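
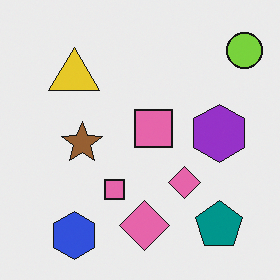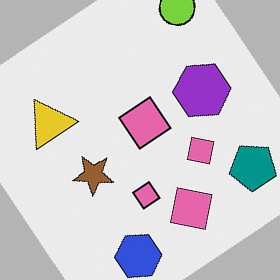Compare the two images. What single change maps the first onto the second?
Rotated counter-clockwise by a large amount — several tens of degrees.

Every shape is tilted by the same angle and the image corners show triangular fill wedges — a whole-image rotation by a non-right angle.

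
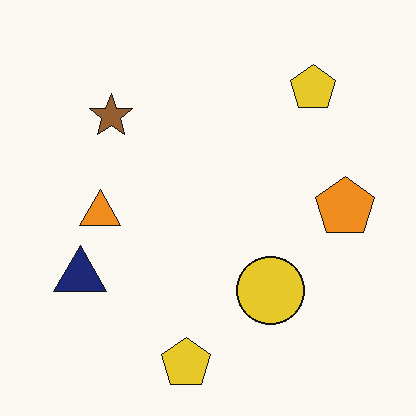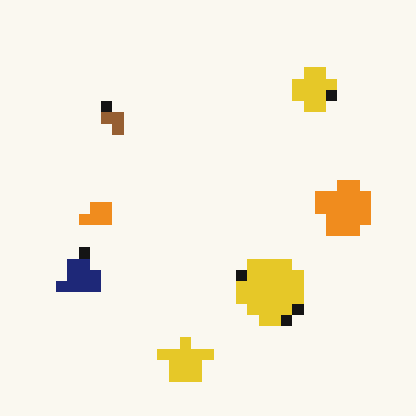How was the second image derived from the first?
This is the original image heavily pixelated into large blocks.

Shapes are reduced to large square blocks; fine edges and outlines are lost — a downscale-then-upscale (mosaic) effect.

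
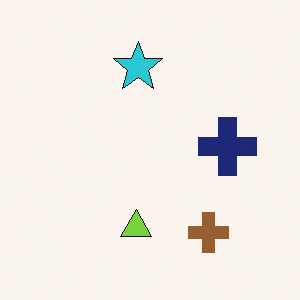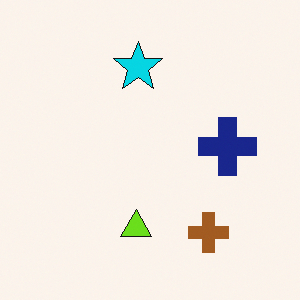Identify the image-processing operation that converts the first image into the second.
Slightly oversaturated.

All colors are more vivid — a global saturation change.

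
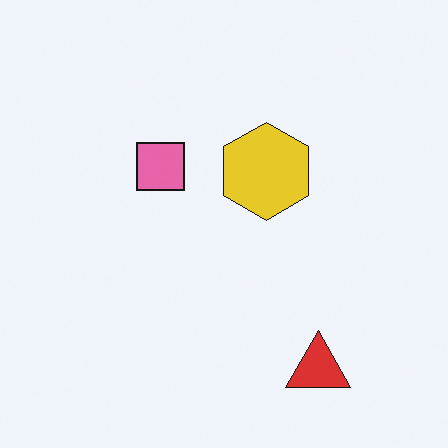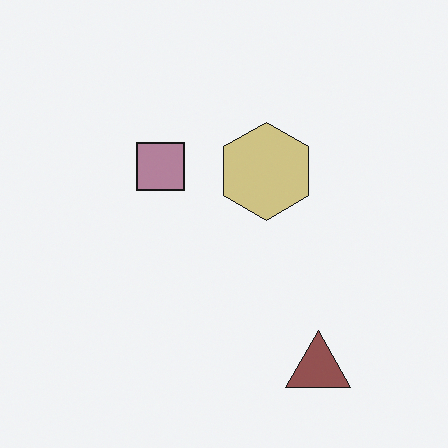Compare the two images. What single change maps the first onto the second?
This is the original image made much more muted (saturation change).

All colors are more muted and greyish — a global saturation change.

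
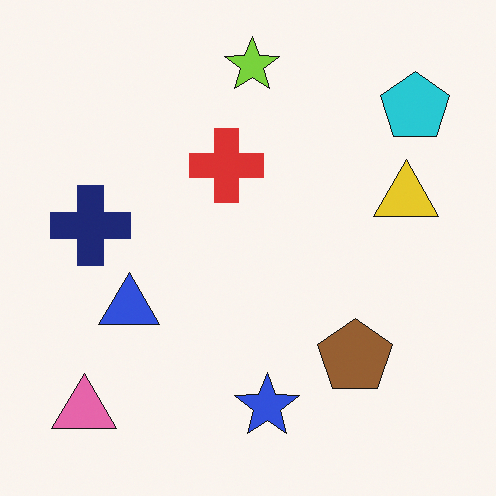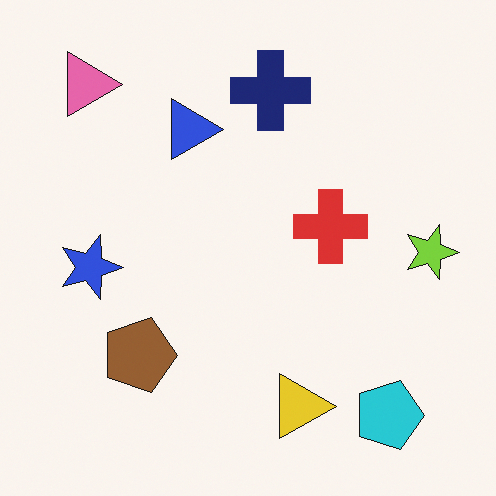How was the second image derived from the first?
The transformation is: rotated 90° clockwise.

The pink triangle sits in the bottom-left of the first image and the top-left of the second — consistent with a whole-image 90° clockwise rotation.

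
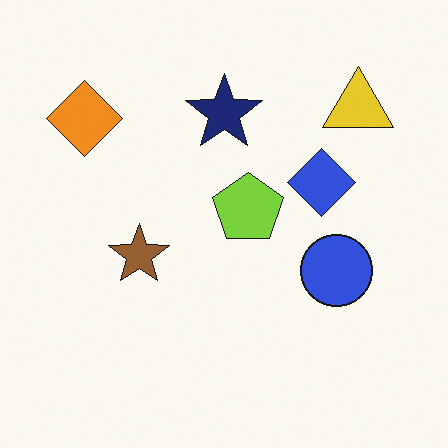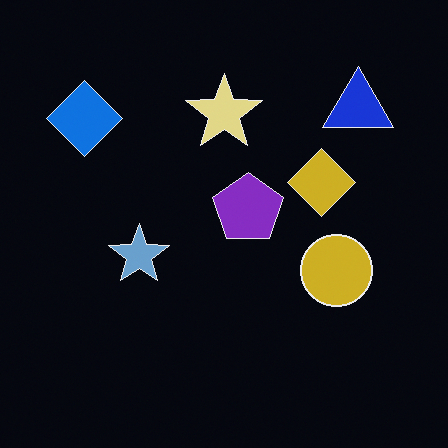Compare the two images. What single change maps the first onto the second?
Color-inverted (negative).

The light background has become dark and every shape's color is its complement — a photographic negative.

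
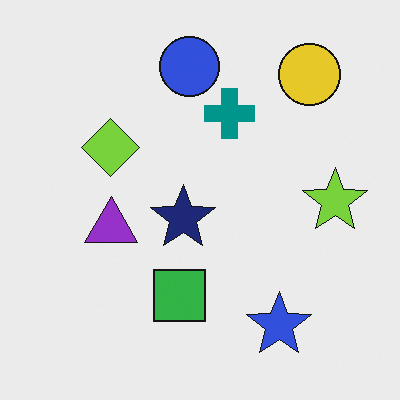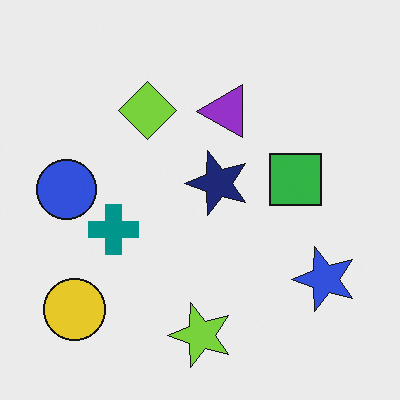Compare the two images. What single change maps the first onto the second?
The second image is the first transposed (reflected across the top-left ↔ bottom-right diagonal).

Shapes have swapped their row and column positions — what was in the top-right is now in the bottom-left — a diagonal reflection.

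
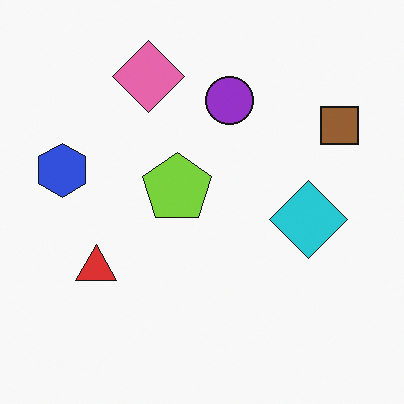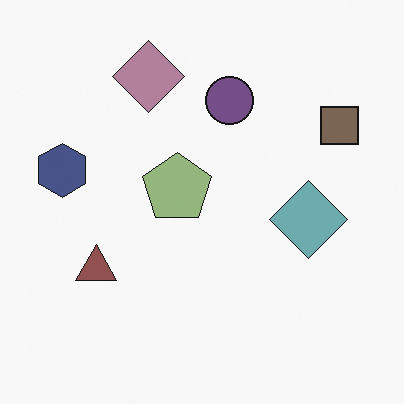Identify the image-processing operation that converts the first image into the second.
The transformation is: heavily desaturated.

All colors are more muted and greyish — a global saturation change.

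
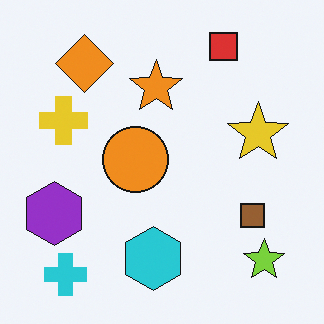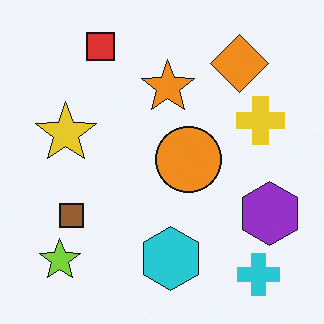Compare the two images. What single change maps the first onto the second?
The image was flipped horizontally (left ↔ right).

The purple hexagon is in the left of the first image and the right of the second — shapes on opposite sides of the vertical midline have swapped in a mirror flip.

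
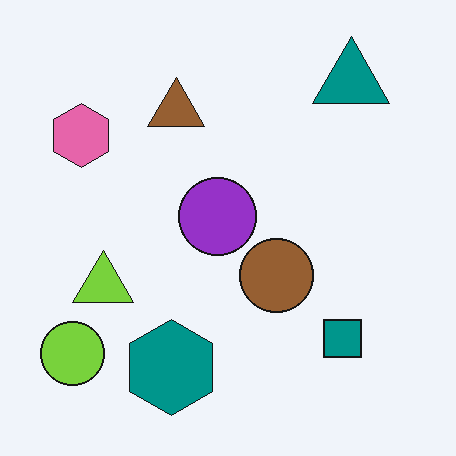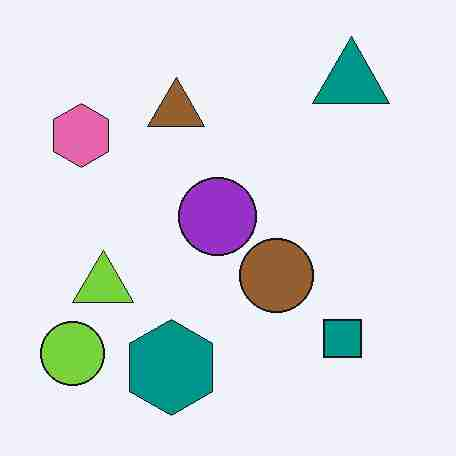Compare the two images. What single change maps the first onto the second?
It was heavily JPEG-compressed with obvious blocking artifacts.

Blocky 8×8 compression artifacts appear around shape edges and the flat background shows ringing — characteristic JPEG degradation.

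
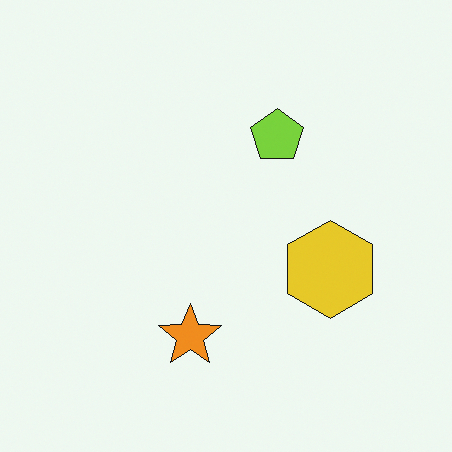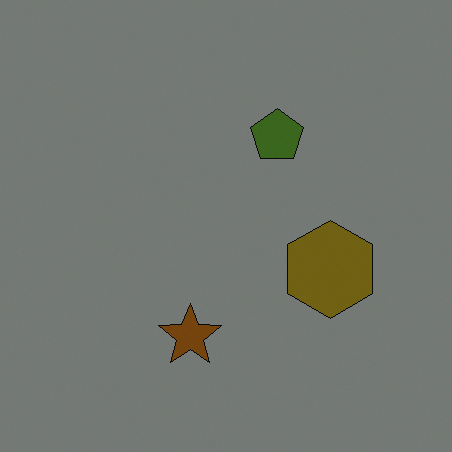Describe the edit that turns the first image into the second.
Darkened a lot.

Every pixel — background and shapes alike — is uniformly darkened.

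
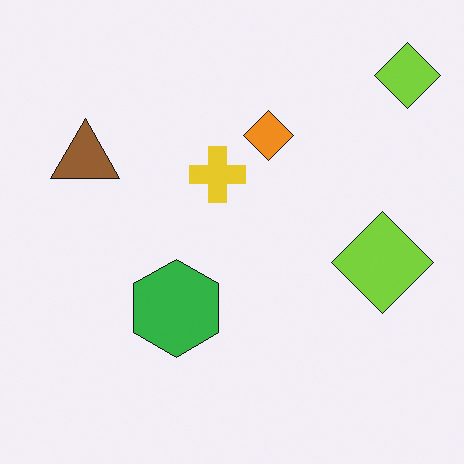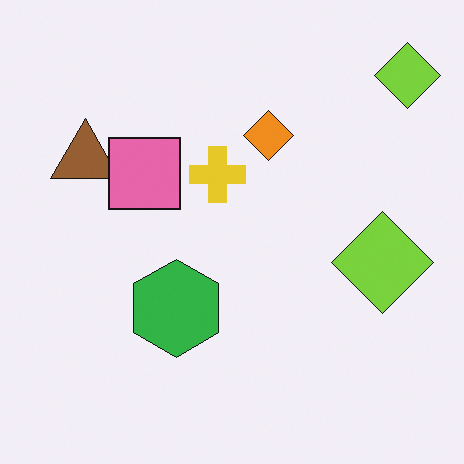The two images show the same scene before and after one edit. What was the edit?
The second image is the first overlaid with an additional pink square.

A pink square appears in the second image that is absent from the first.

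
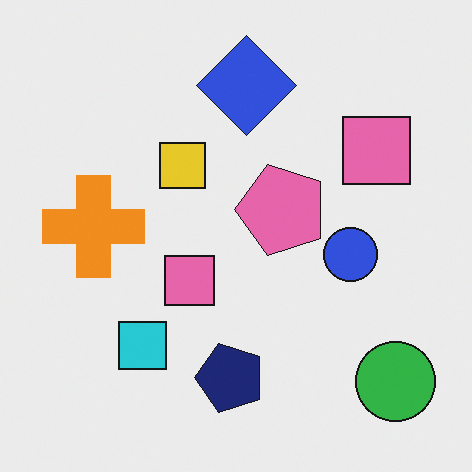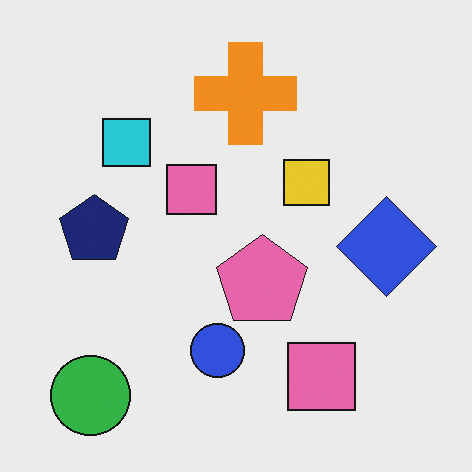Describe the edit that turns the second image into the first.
It was rotated 90° counter-clockwise.

The green circle sits in the bottom-left of the second image and the bottom-right of the first — consistent with a whole-image 90° counter-clockwise rotation.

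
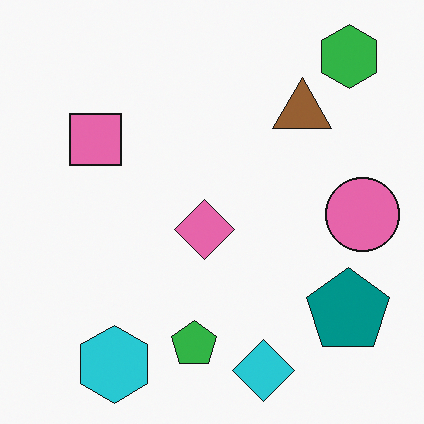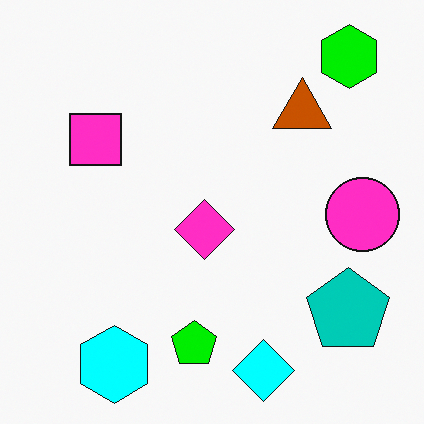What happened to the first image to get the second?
It was heavily oversaturated.

All colors are more vivid — a global saturation change.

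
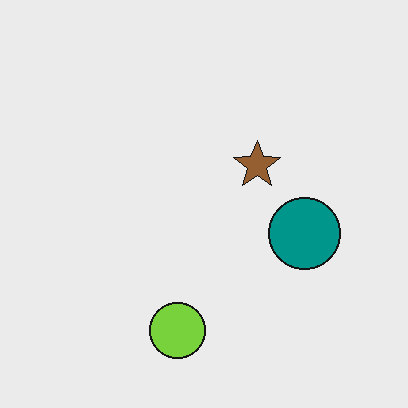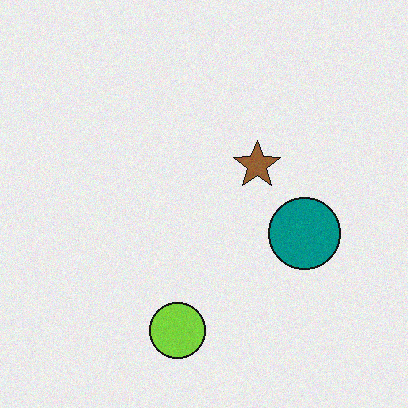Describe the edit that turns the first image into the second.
The transformation is: degraded with subtle gaussian noise.

Random speckle covers the whole image, including the flat background.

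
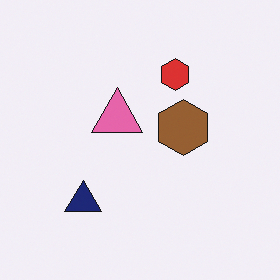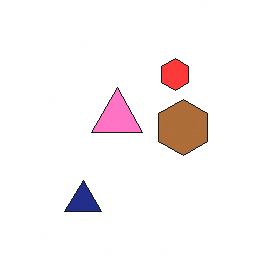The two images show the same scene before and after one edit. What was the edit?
The second image is the first brightened a little.

Every pixel — background and shapes alike — is uniformly brightened.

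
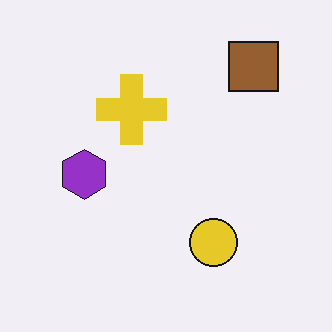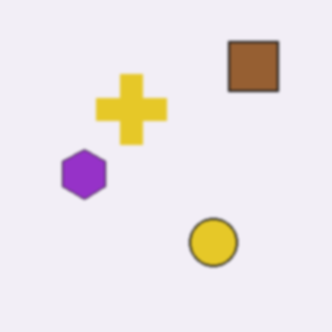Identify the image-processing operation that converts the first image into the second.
It was slightly softened.

Shape edges and outlines are uniformly softened across the whole image.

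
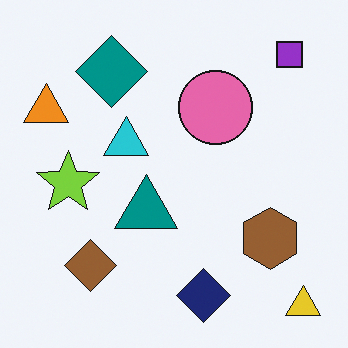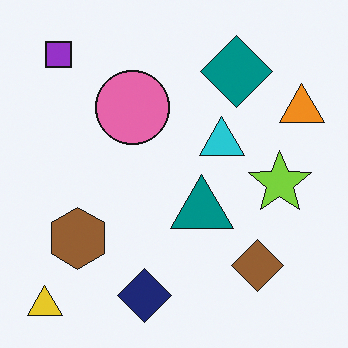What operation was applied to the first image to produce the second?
The transformation is: flipped horizontally (left ↔ right).

The yellow triangle is in the bottom-right of the first image and the bottom-left of the second — shapes on opposite sides of the vertical midline have swapped in a mirror flip.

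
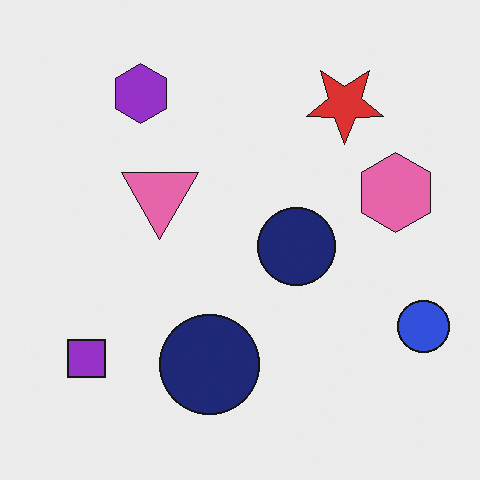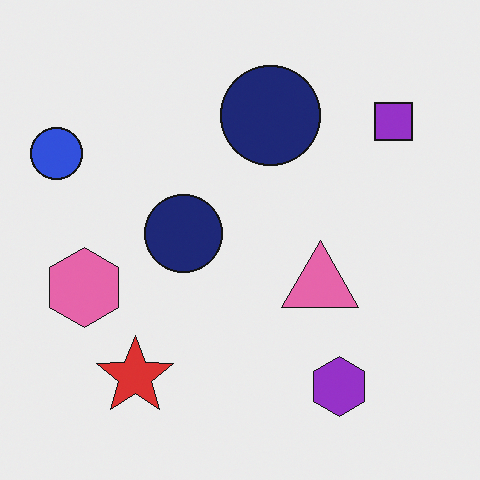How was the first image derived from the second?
This is the original image rotated 180°.

The blue circle sits in the top-left of the second image and the bottom-right of the first — consistent with a whole-image 180° rotation.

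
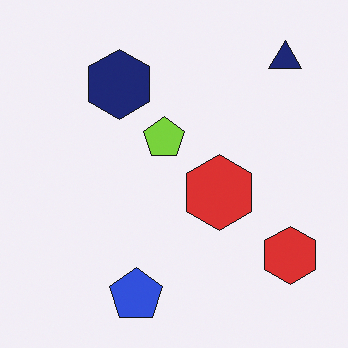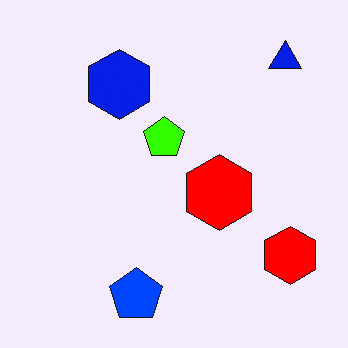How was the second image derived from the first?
It was heavily oversaturated.

All colors are more vivid — a global saturation change.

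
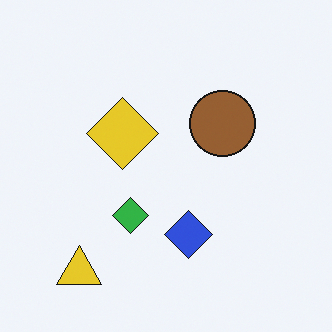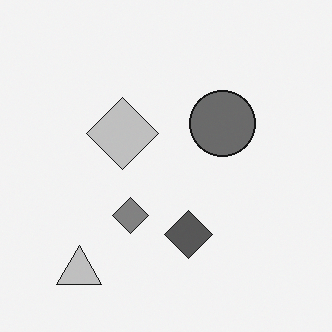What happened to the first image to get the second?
The second image is the first converted to grayscale.

All color is removed — every shape is now a shade of grey.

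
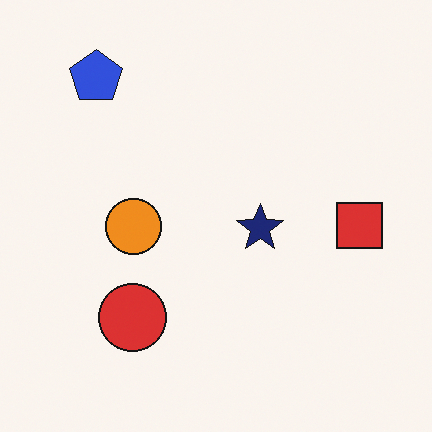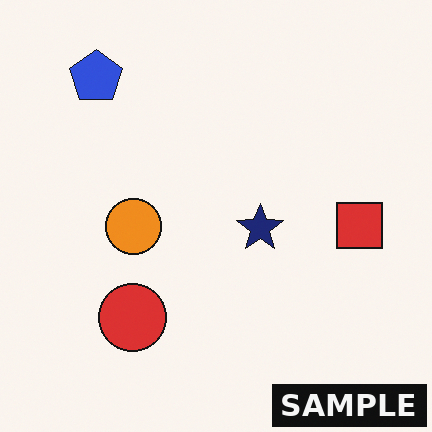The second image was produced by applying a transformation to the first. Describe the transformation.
Watermarked with the text "SAMPLE" in the lower-right corner.

A dark label reading "SAMPLE" appears in the lower-right corner.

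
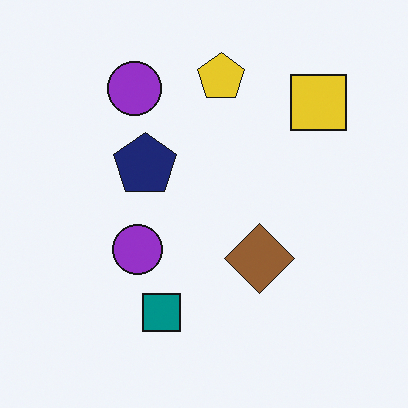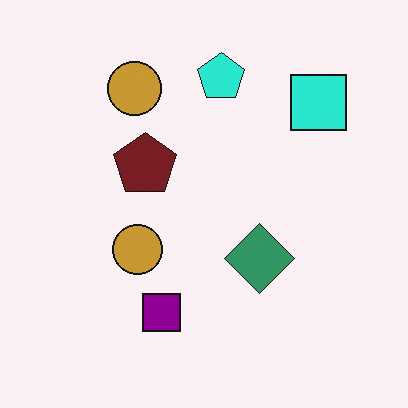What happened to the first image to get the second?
This is the original image hue-shifted through roughly a third of the color wheel.

Every shape's color has rotated by the same amount around the hue wheel — a uniform hue shift.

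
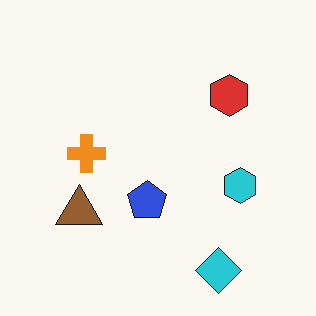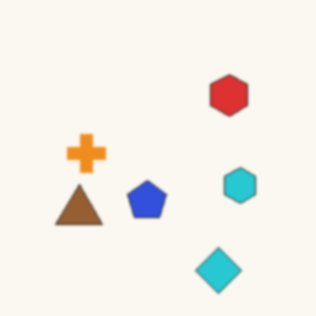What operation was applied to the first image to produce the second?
Given a subtle gaussian blur.

Shape edges and outlines are uniformly softened across the whole image.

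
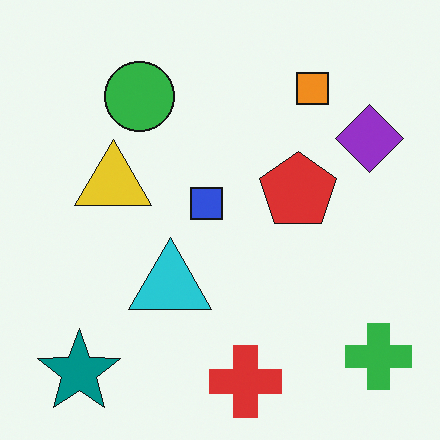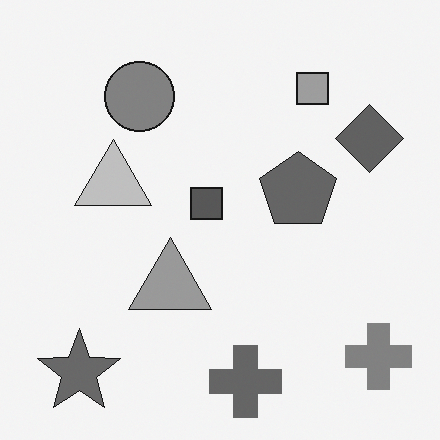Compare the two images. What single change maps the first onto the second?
This is the original image converted to grayscale.

All color is removed — every shape is now a shade of grey.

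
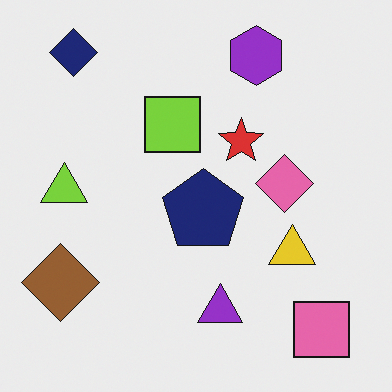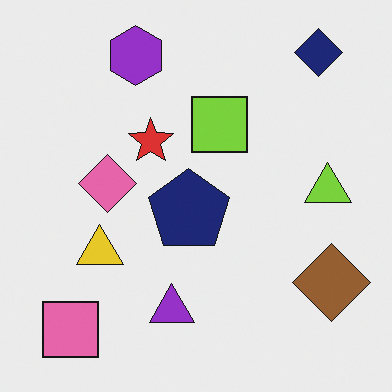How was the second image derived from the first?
This is the original image flipped horizontally (left ↔ right).

The brown diamond is in the bottom-left of the first image and the bottom-right of the second — shapes on opposite sides of the vertical midline have swapped in a mirror flip.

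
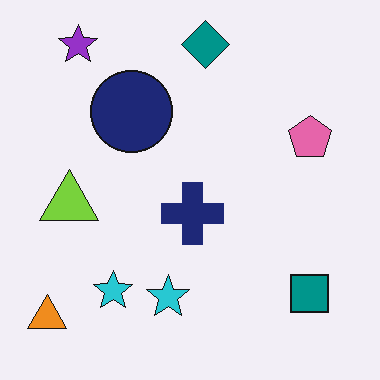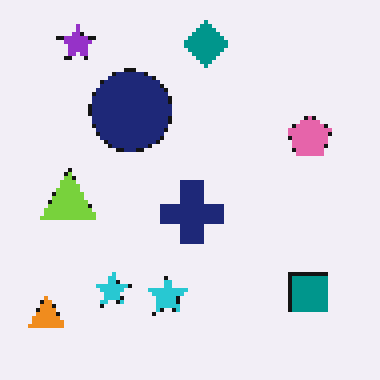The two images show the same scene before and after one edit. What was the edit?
It was mildly pixelated.

Shapes are reduced to large square blocks; fine edges and outlines are lost — a downscale-then-upscale (mosaic) effect.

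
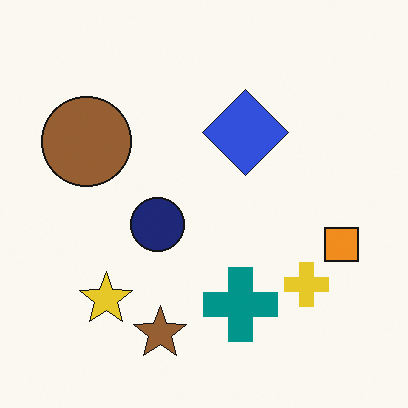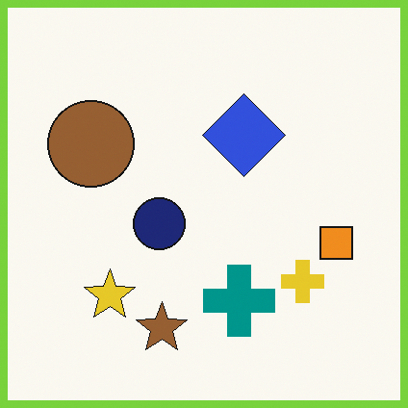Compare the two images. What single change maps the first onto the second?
The second image is the first framed with a lime border.

A solid lime frame runs around the edge of the second image, with the content slightly shrunk inside it.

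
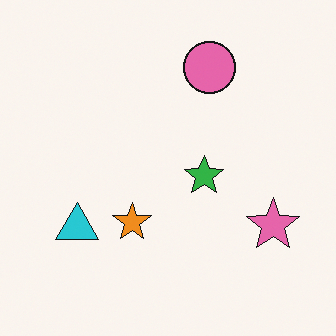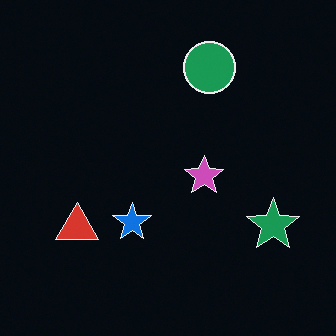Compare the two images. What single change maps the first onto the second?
The image was color-inverted (negative).

The light background has become dark and every shape's color is its complement — a photographic negative.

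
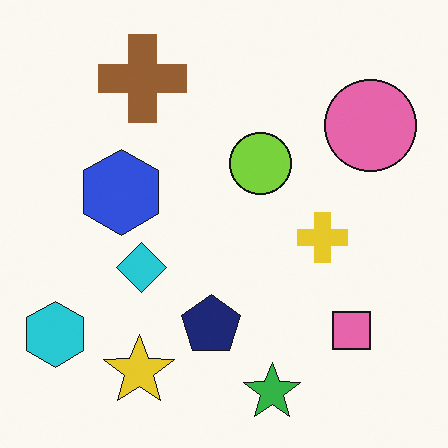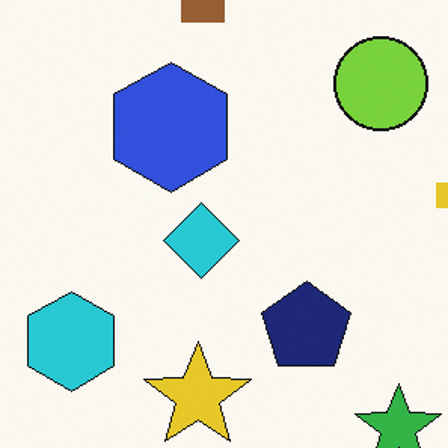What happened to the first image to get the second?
Cropped slightly and scaled back up.

The visible shapes are larger and the field of view is narrower; shapes near the original edges may be partly or wholly outside the frame — a crop-and-rescale.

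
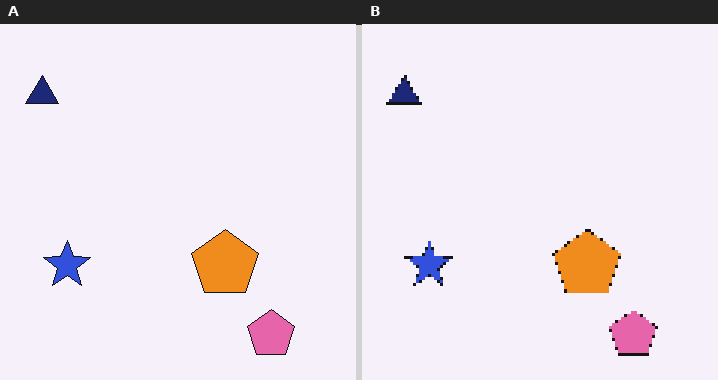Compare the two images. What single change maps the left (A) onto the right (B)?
It was lightly pixelated (a mild mosaic effect).

Shapes are reduced to large square blocks; fine edges and outlines are lost — a downscale-then-upscale (mosaic) effect.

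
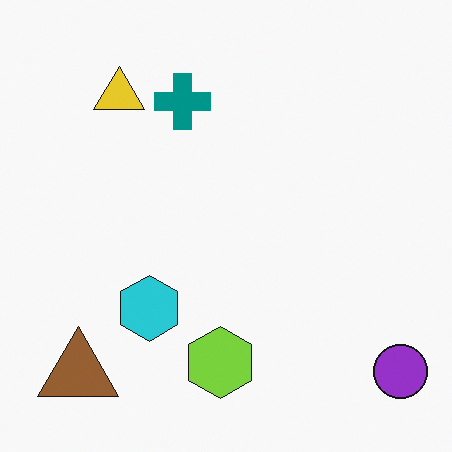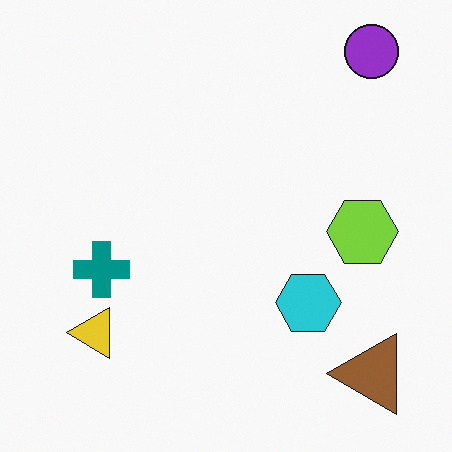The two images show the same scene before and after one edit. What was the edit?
The image was rotated 90° counter-clockwise.

The purple circle sits in the bottom-right of the first image and the top-right of the second — consistent with a whole-image 90° counter-clockwise rotation.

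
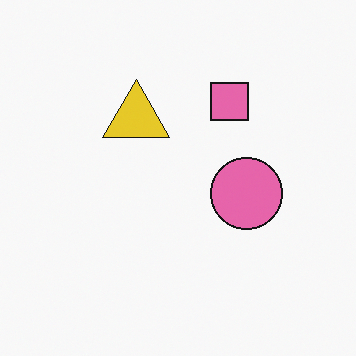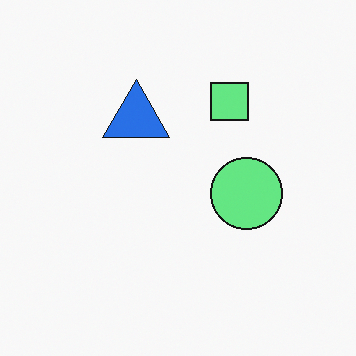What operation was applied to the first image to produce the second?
The transformation is: hue-shifted by a large amount.

Every shape's color has rotated by the same amount around the hue wheel — a uniform hue shift.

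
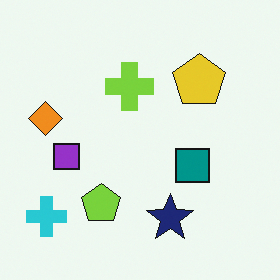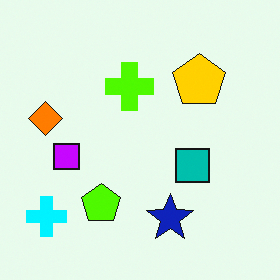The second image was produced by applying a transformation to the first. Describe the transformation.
The transformation is: heavily oversaturated.

All colors are more vivid — a global saturation change.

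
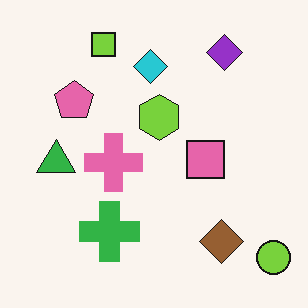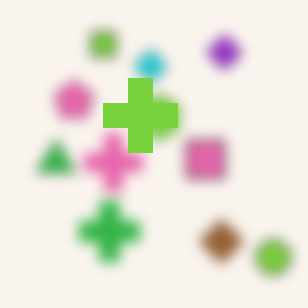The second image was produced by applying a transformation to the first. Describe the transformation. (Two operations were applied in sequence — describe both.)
The transformation is: strongly gaussian-blurred, then overlaid with an additional lime cross.

Shape edges and outlines are uniformly softened across the whole image. A lime cross appears in the second image that is absent from the first.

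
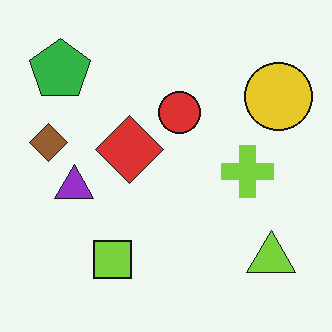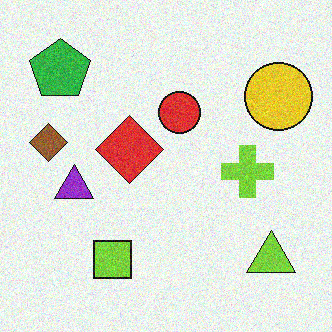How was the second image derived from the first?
Degraded with moderate additive noise.

Random speckle covers the whole image, including the flat background.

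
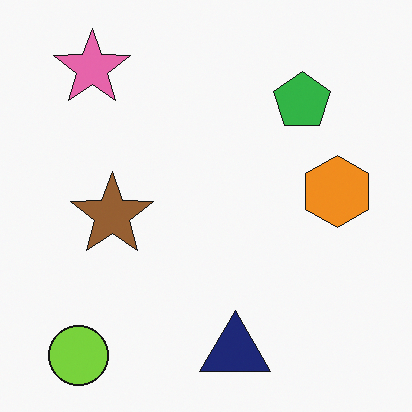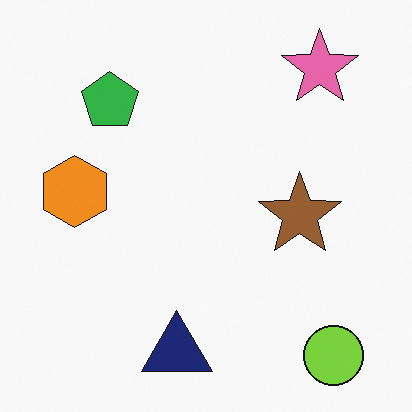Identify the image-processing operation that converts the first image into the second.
Flipped horizontally (left ↔ right).

The orange hexagon is in the right of the first image and the left of the second — shapes on opposite sides of the vertical midline have swapped in a mirror flip.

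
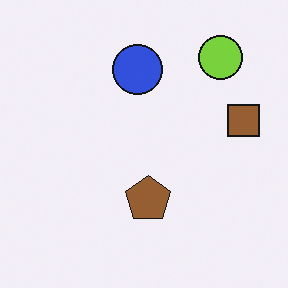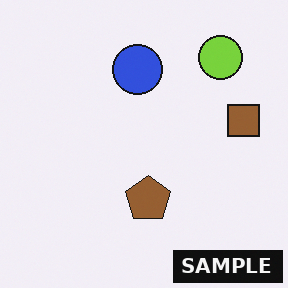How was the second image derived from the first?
It was watermarked with the text "SAMPLE" in the lower-right corner.

A dark label reading "SAMPLE" appears in the lower-right corner.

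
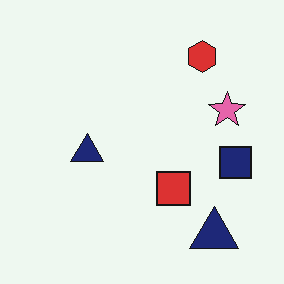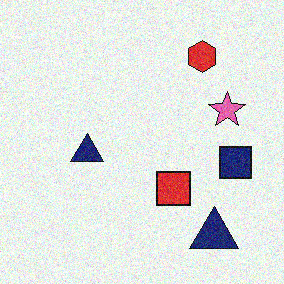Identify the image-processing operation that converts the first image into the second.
The image was degraded with visible gaussian noise.

Random speckle covers the whole image, including the flat background.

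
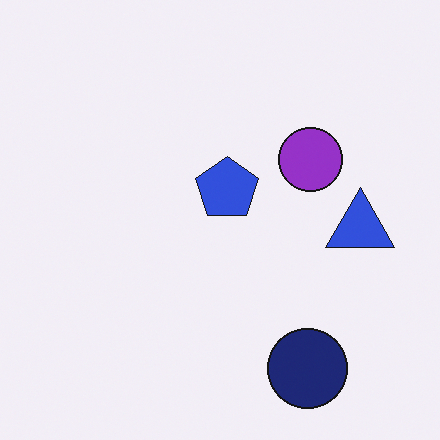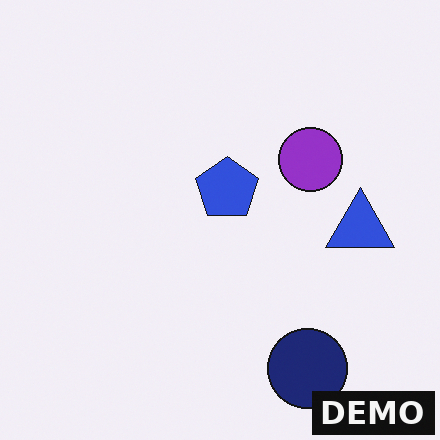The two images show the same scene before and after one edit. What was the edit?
This is the original image watermarked with the text "DEMO" in the lower-right corner.

A dark label reading "DEMO" appears in the lower-right corner.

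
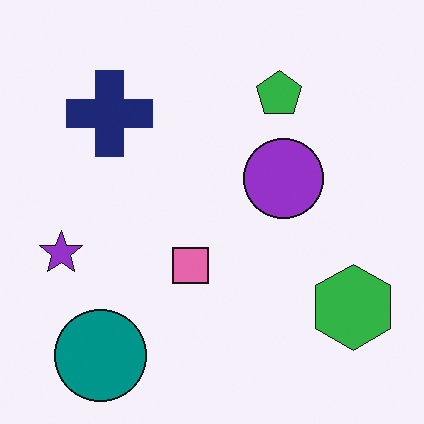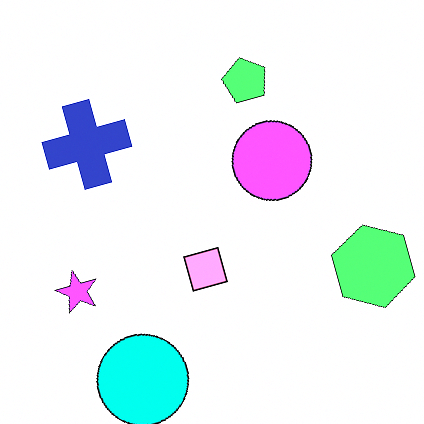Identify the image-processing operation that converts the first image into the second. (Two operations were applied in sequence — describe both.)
This is the original image rotated counter-clockwise by a moderate amount, then substantially brightened.

Every shape is tilted by the same angle and the image corners show triangular fill wedges — a whole-image rotation by a non-right angle. Every pixel — background and shapes alike — is uniformly brightened.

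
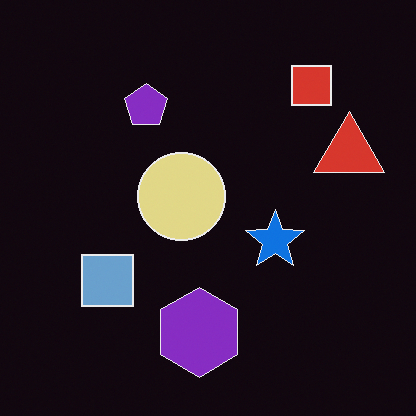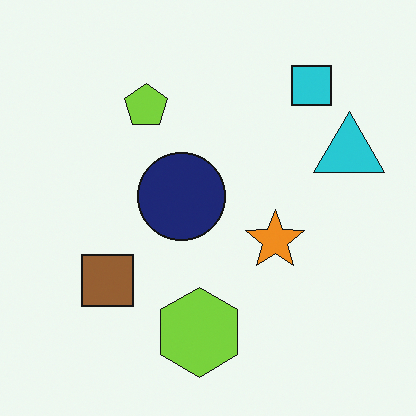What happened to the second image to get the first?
Color-inverted (negative).

The light background has become dark and every shape's color is its complement — a photographic negative.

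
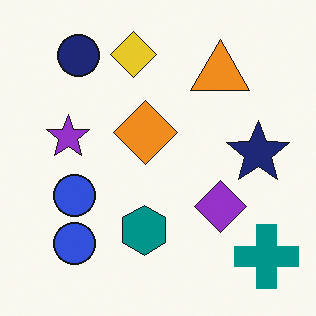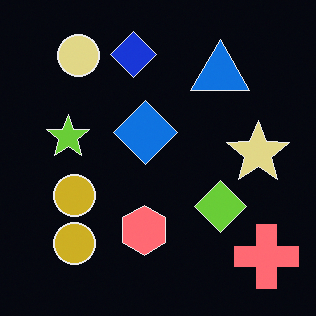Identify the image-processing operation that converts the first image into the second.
This is the original image color-inverted (negative).

The light background has become dark and every shape's color is its complement — a photographic negative.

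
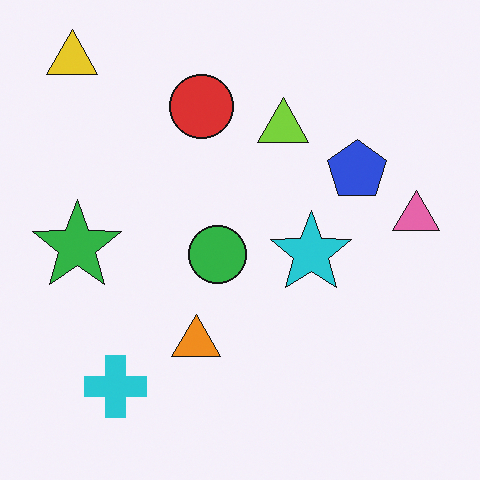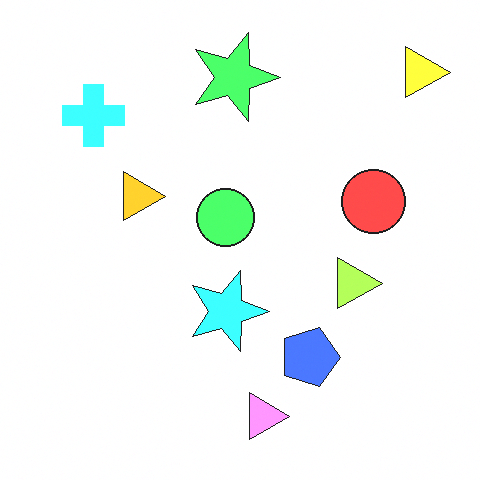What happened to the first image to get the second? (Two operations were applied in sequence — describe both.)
It was brightened a lot, then rotated 90° clockwise.

Every pixel — background and shapes alike — is uniformly brightened. The yellow triangle sits in the top-left of the first image and the top-right of the second — consistent with a whole-image 90° clockwise rotation.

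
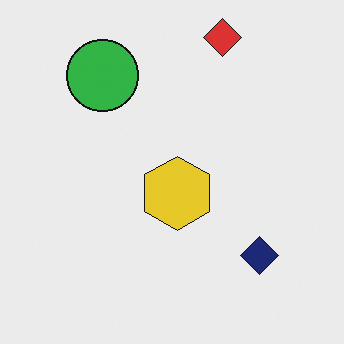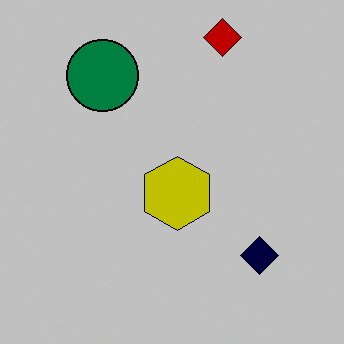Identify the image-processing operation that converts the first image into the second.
The image was aggressively posterized.

Each flat color has snapped to a coarser quantized level — most visibly, the near-white background has dropped to a flat grey.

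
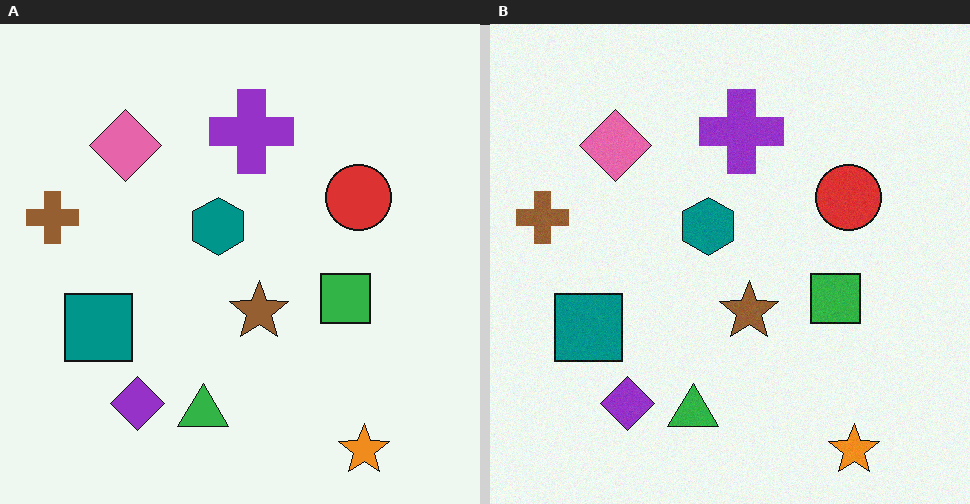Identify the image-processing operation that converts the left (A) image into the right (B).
The image was degraded with light additive noise.

Random speckle covers the whole image, including the flat background.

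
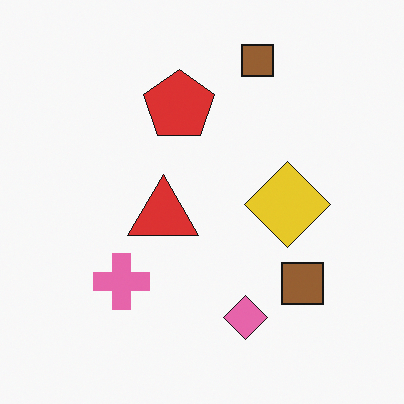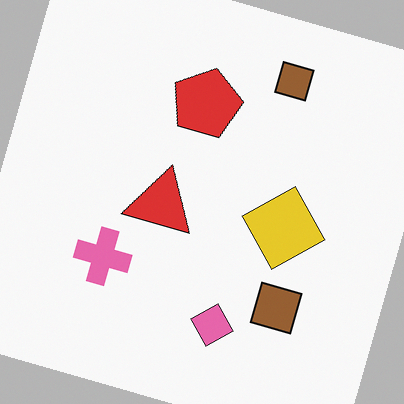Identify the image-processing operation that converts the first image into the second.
The second image is the first rotated clockwise by a clearly visible amount.

Every shape is tilted by the same angle and the image corners show triangular fill wedges — a whole-image rotation by a non-right angle.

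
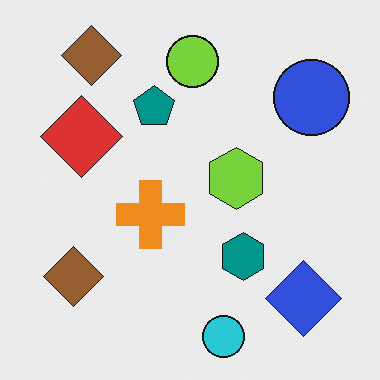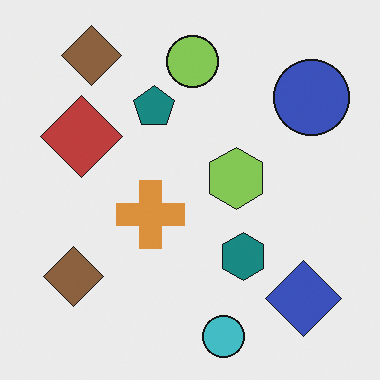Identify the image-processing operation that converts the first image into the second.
This is the original image slightly desaturated.

All colors are more muted and greyish — a global saturation change.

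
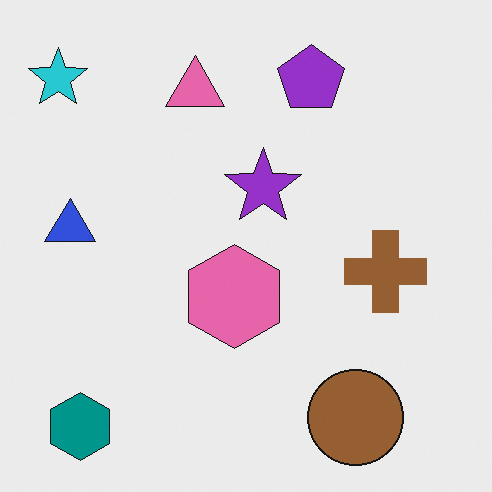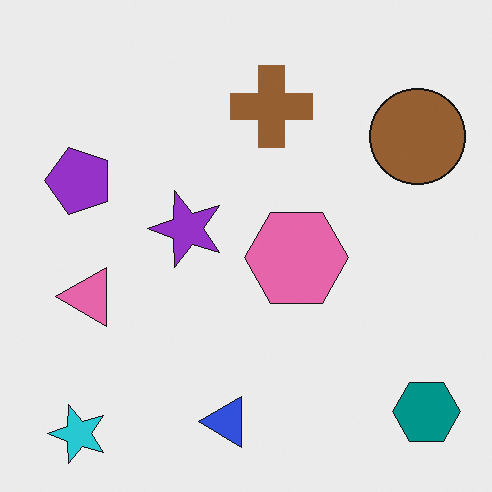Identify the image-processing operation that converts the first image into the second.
The image was rotated 90° counter-clockwise.

The cyan star sits in the top-left of the first image and the bottom-left of the second — consistent with a whole-image 90° counter-clockwise rotation.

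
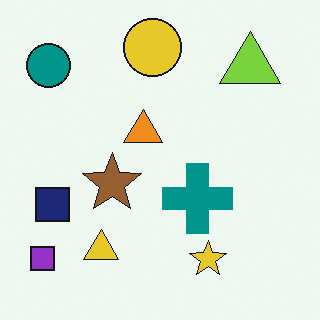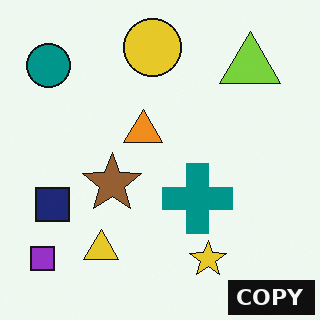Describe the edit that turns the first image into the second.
Watermarked with the text "COPY" in the lower-right corner.

A dark label reading "COPY" appears in the lower-right corner.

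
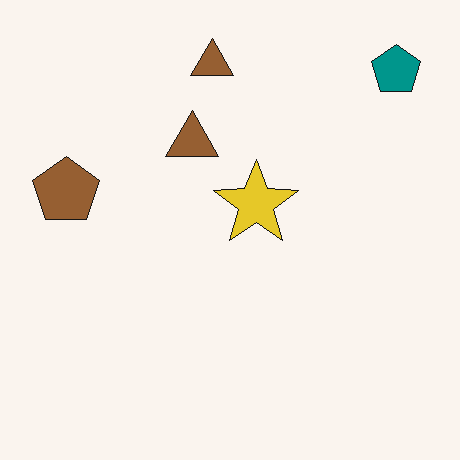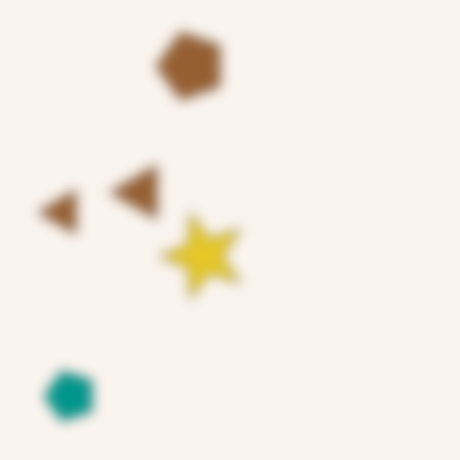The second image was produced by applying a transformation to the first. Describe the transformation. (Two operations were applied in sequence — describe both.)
This is the original image transposed (reflected across the top-left ↔ bottom-right diagonal), then heavily blurred.

Shapes have swapped their row and column positions — what was in the top-right is now in the bottom-left — a diagonal reflection. Shape edges and outlines are uniformly softened across the whole image.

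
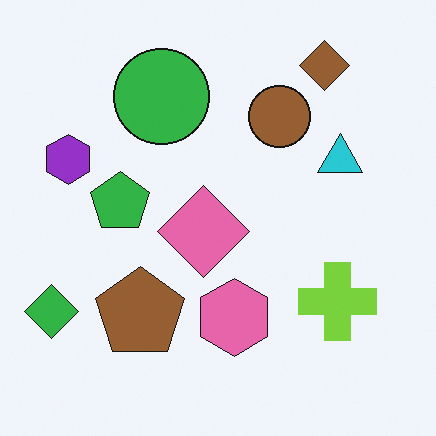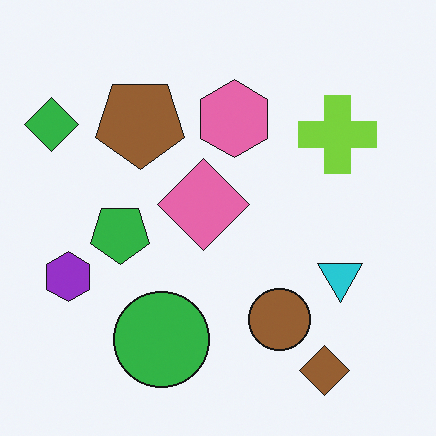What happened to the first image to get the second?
This is the original image flipped vertically (top ↔ bottom).

The brown diamond is in the top-right of the first image and the bottom-right of the second — shapes on opposite sides of the horizontal midline have swapped in a mirror flip.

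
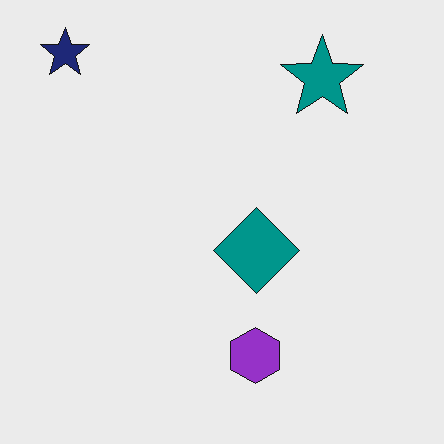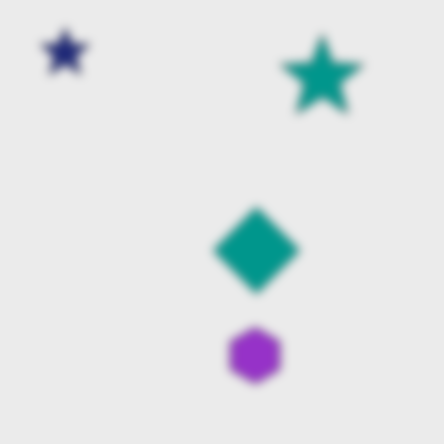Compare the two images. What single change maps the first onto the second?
The second image is the first heavily blurred.

Shape edges and outlines are uniformly softened across the whole image.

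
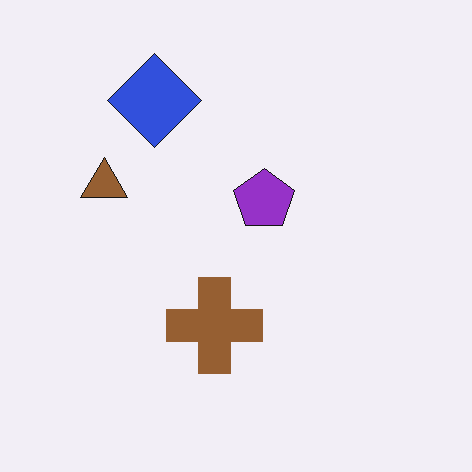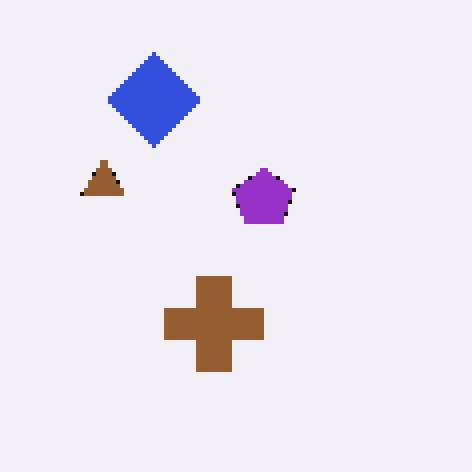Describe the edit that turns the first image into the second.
The transformation is: lightly pixelated (a mild mosaic effect).

Shapes are reduced to large square blocks; fine edges and outlines are lost — a downscale-then-upscale (mosaic) effect.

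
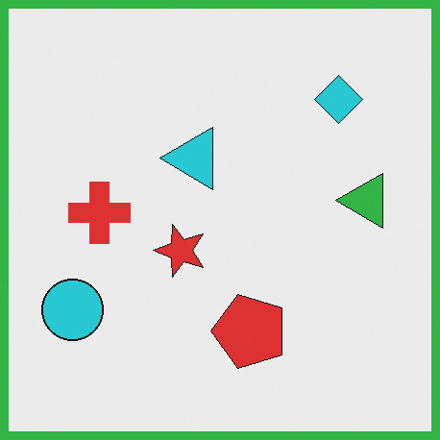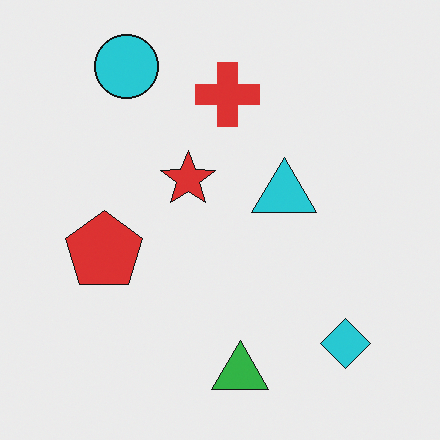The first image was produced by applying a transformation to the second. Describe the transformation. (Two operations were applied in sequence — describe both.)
The image was rotated 90° counter-clockwise, then framed with a green border.

The cyan circle sits in the top-left of the second image and the bottom-left of the first — consistent with a whole-image 90° counter-clockwise rotation. A solid green frame runs around the edge of the first image, with the content slightly shrunk inside it.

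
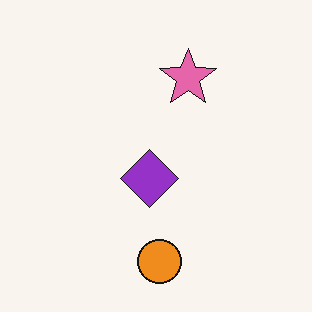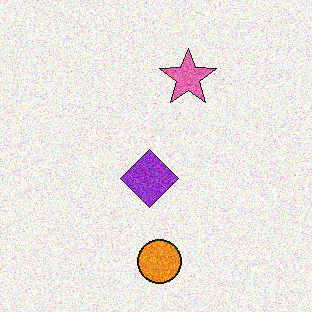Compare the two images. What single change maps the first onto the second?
It was degraded with strong gaussian noise.

Random speckle covers the whole image, including the flat background.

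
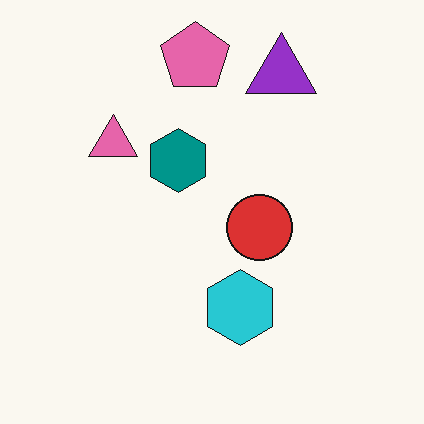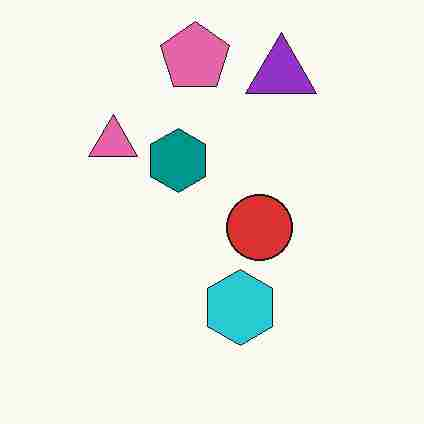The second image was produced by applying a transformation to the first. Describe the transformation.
This is the original image degraded with heavy JPEG compression.

Blocky 8×8 compression artifacts appear around shape edges and the flat background shows ringing — characteristic JPEG degradation.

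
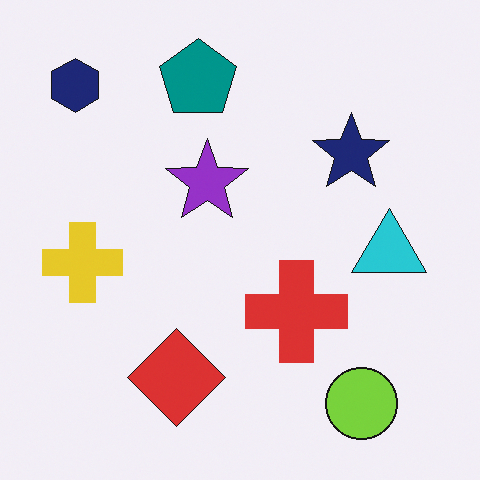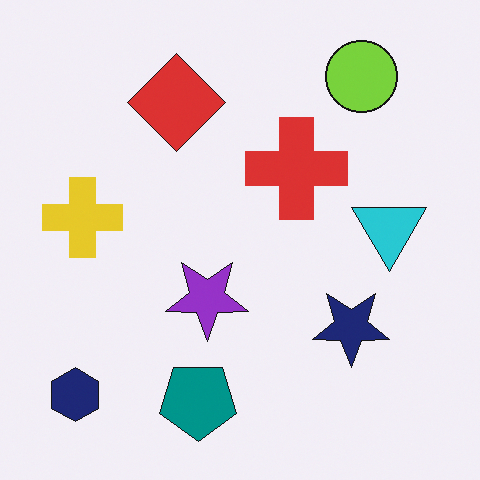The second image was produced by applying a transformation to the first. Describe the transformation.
This is the original image flipped vertically (top ↔ bottom).

The lime circle is in the bottom-right of the first image and the top-right of the second — shapes on opposite sides of the horizontal midline have swapped in a mirror flip.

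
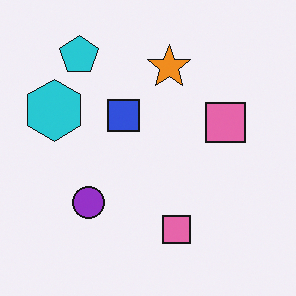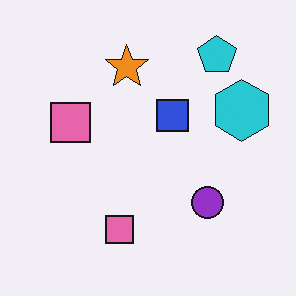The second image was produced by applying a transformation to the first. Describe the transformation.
It was flipped horizontally (left ↔ right).

The cyan hexagon is in the left of the first image and the right of the second — shapes on opposite sides of the vertical midline have swapped in a mirror flip.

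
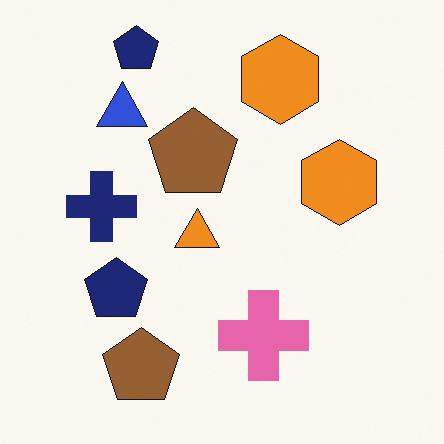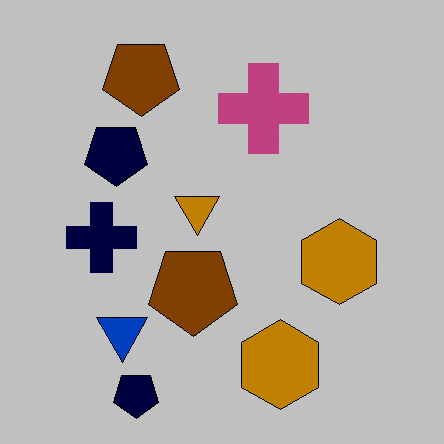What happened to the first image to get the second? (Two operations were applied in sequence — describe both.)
It was flipped vertically (top ↔ bottom), then aggressively posterized.

The pink cross is in the bottom of the first image and the top of the second — shapes on opposite sides of the horizontal midline have swapped in a mirror flip. Each flat color has snapped to a coarser quantized level — most visibly, the near-white background has dropped to a flat grey.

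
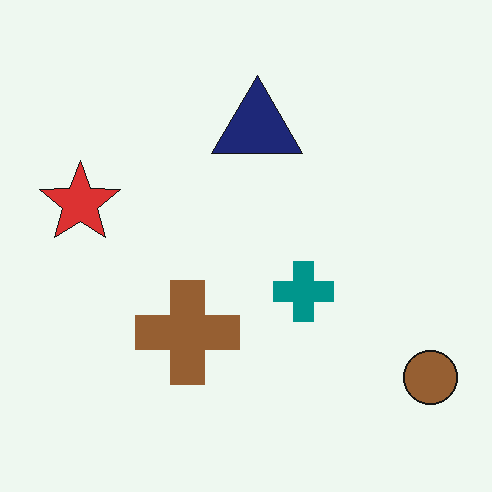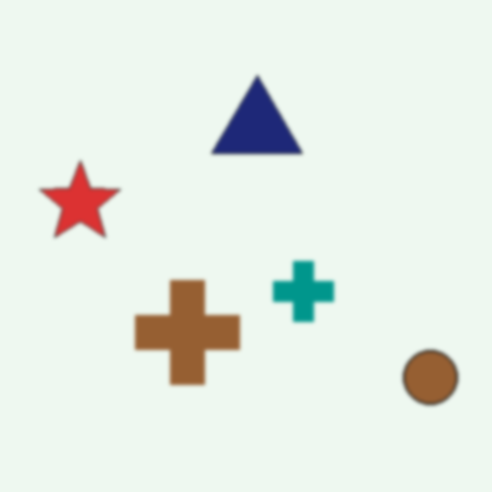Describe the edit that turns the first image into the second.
This is the original image lightly blurred.

Shape edges and outlines are uniformly softened across the whole image.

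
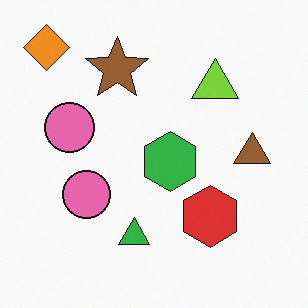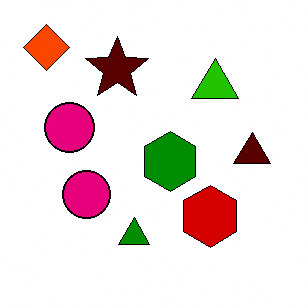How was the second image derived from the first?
Boosted in contrast.

Tones are pushed away from mid-grey across the whole image — a global contrast change.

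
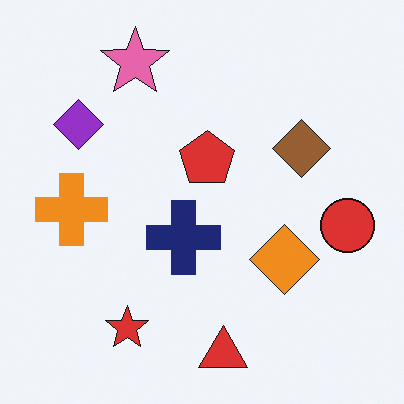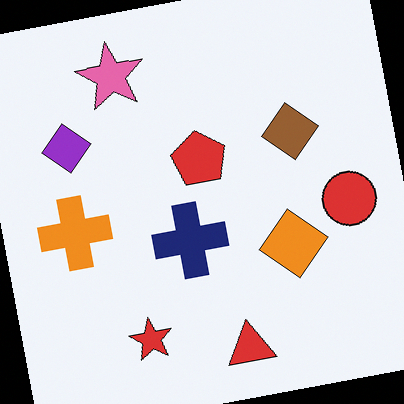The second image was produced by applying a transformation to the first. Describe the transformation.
It was rotated counter-clockwise by a small amount.

Every shape is tilted by the same angle and the image corners show triangular fill wedges — a whole-image rotation by a non-right angle.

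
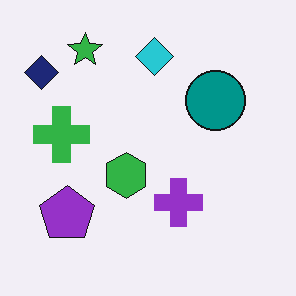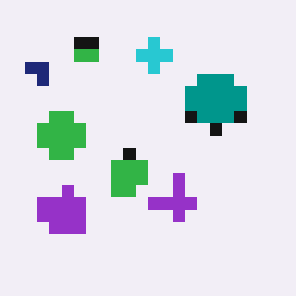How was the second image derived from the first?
This is the original image coarsely pixelated.

Shapes are reduced to large square blocks; fine edges and outlines are lost — a downscale-then-upscale (mosaic) effect.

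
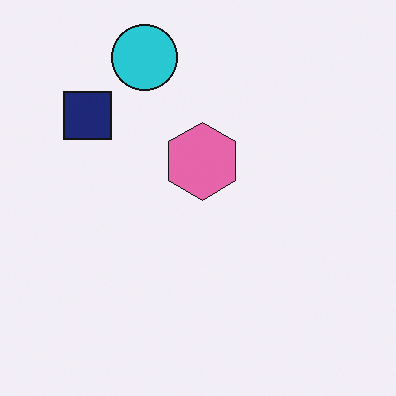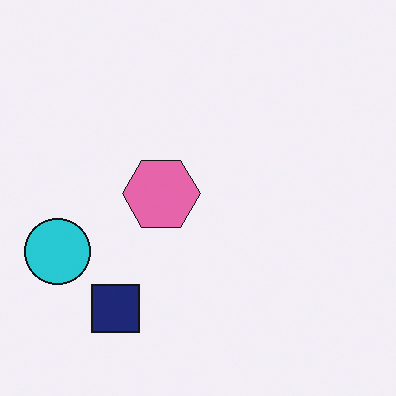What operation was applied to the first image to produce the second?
It was rotated 90° counter-clockwise.

The cyan circle sits in the top of the first image and the left of the second — consistent with a whole-image 90° counter-clockwise rotation.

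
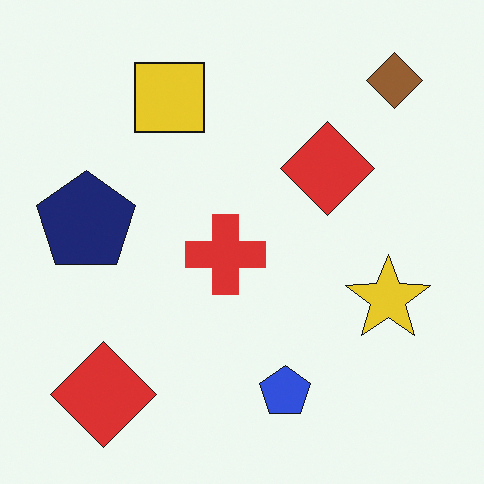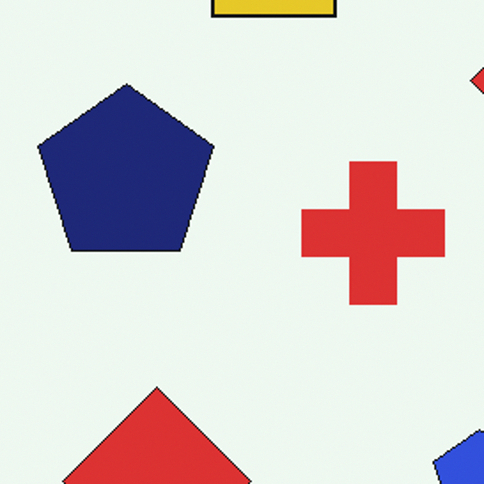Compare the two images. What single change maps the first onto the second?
The image was cropped tightly and scaled back up.

The visible shapes are larger and the field of view is narrower; shapes near the original edges may be partly or wholly outside the frame — a crop-and-rescale.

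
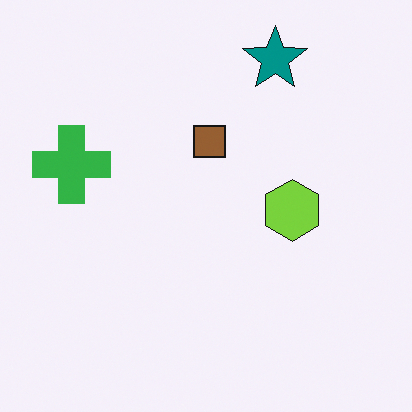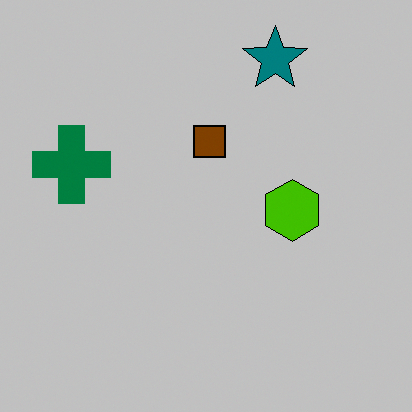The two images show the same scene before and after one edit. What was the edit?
It was heavily posterized to just a handful of flat colors.

Each flat color has snapped to a coarser quantized level — most visibly, the near-white background has dropped to a flat grey.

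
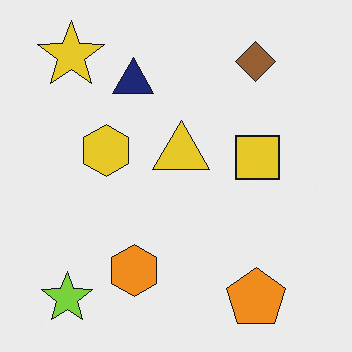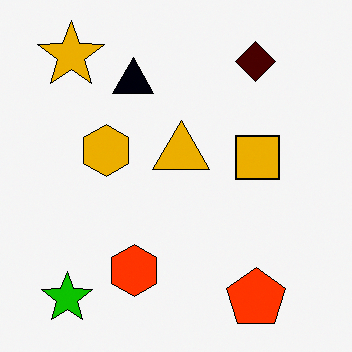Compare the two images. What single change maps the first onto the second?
Given much higher contrast.

Tones are pushed away from mid-grey across the whole image — a global contrast change.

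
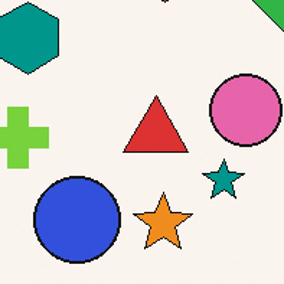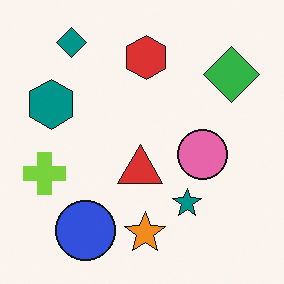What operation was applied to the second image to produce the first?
This is the original image cropped to a modestly smaller region and rescaled.

The visible shapes are larger and the field of view is narrower; shapes near the original edges may be partly or wholly outside the frame — a crop-and-rescale.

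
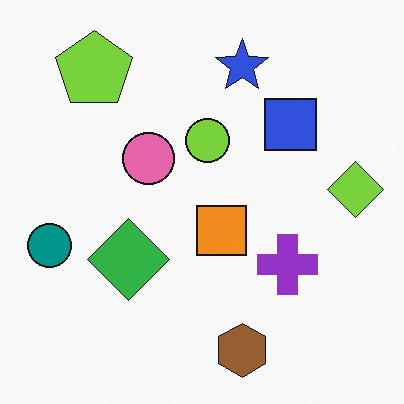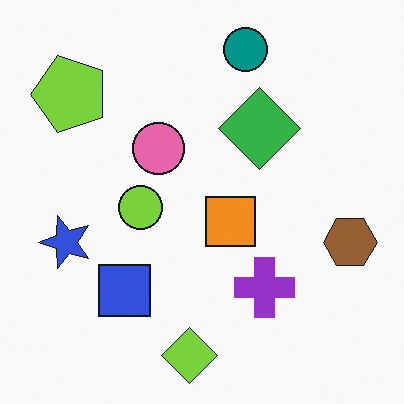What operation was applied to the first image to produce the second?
This is the original image transposed (reflected across the top-left ↔ bottom-right diagonal).

Shapes have swapped their row and column positions — what was in the top-right is now in the bottom-left — a diagonal reflection.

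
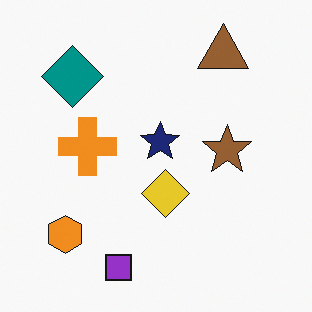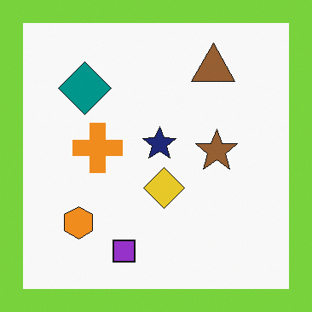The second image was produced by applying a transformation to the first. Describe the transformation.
Framed with a lime border.

A solid lime frame runs around the edge of the second image, with the content slightly shrunk inside it.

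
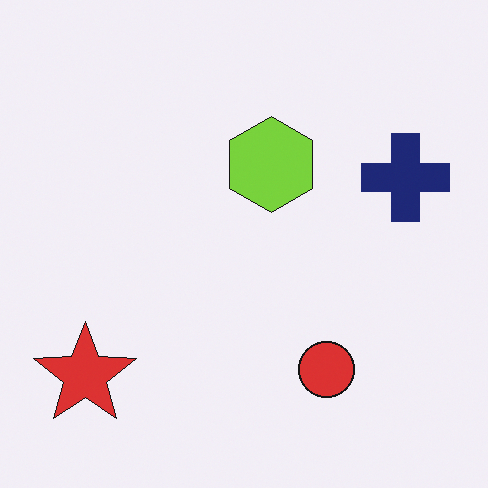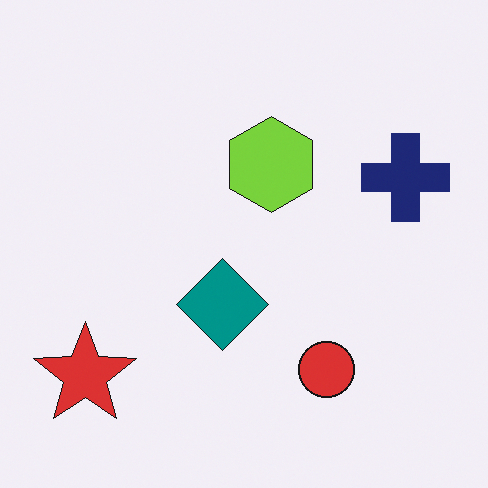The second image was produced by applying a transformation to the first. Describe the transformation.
The image was overlaid with an additional teal diamond.

A teal diamond appears in the second image that is absent from the first.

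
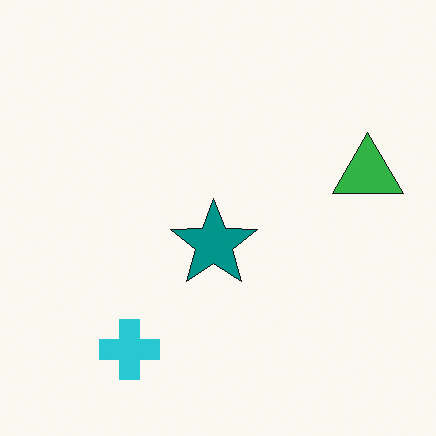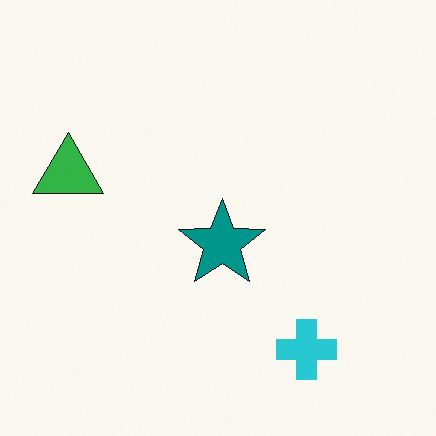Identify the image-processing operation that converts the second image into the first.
The first image is the second flipped horizontally (left ↔ right).

The green triangle is in the left of the second image and the right of the first — shapes on opposite sides of the vertical midline have swapped in a mirror flip.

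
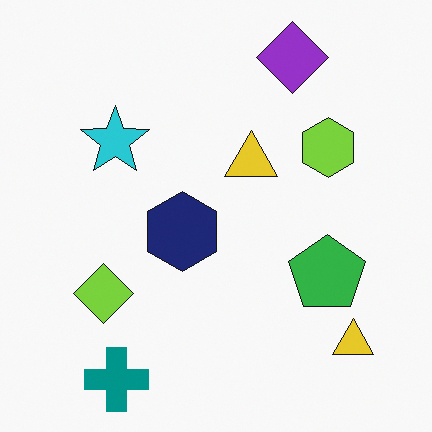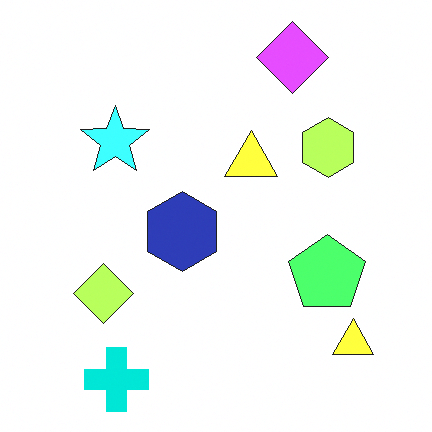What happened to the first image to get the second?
This is the original image noticeably brightened.

Every pixel — background and shapes alike — is uniformly brightened.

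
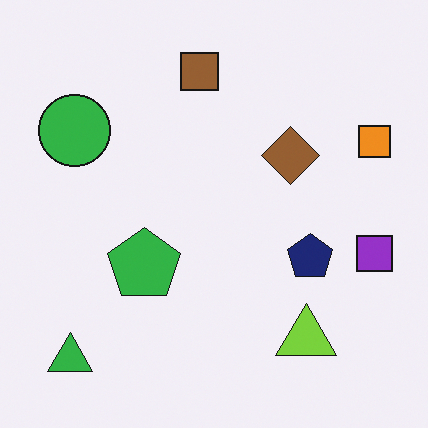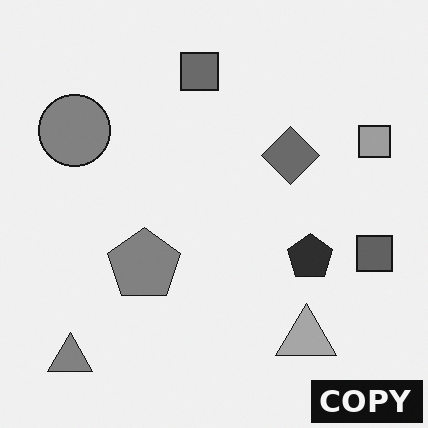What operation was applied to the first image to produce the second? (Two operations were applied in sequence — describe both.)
The transformation is: converted to grayscale, then watermarked with the text "COPY" in the lower-right corner.

All color is removed — every shape is now a shade of grey. A dark label reading "COPY" appears in the lower-right corner.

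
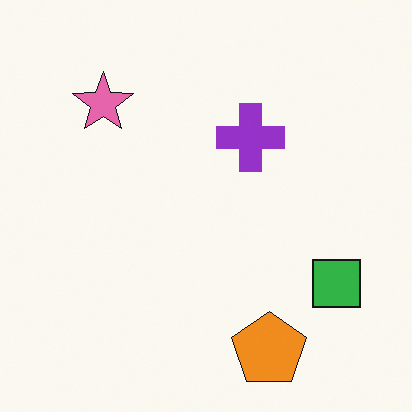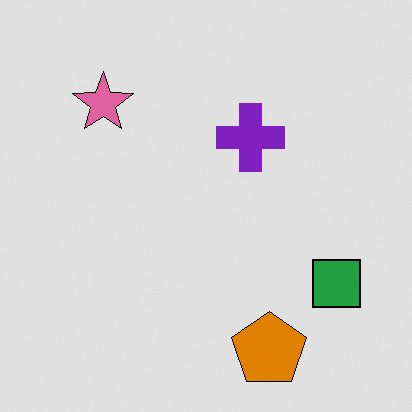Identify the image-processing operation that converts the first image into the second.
The image was posterized to a reduced palette.

Each flat color has snapped to a coarser quantized level — most visibly, the near-white background has dropped to a flat grey.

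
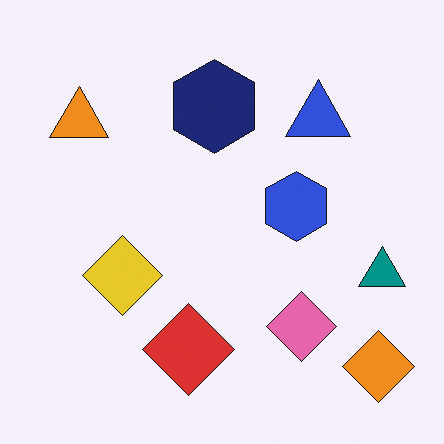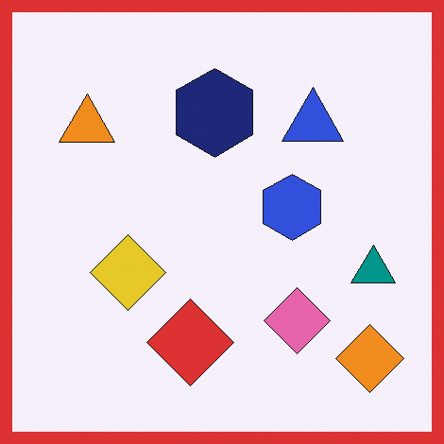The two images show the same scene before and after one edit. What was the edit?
This is the original image framed with a red border.

A solid red frame runs around the edge of the second image, with the content slightly shrunk inside it.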